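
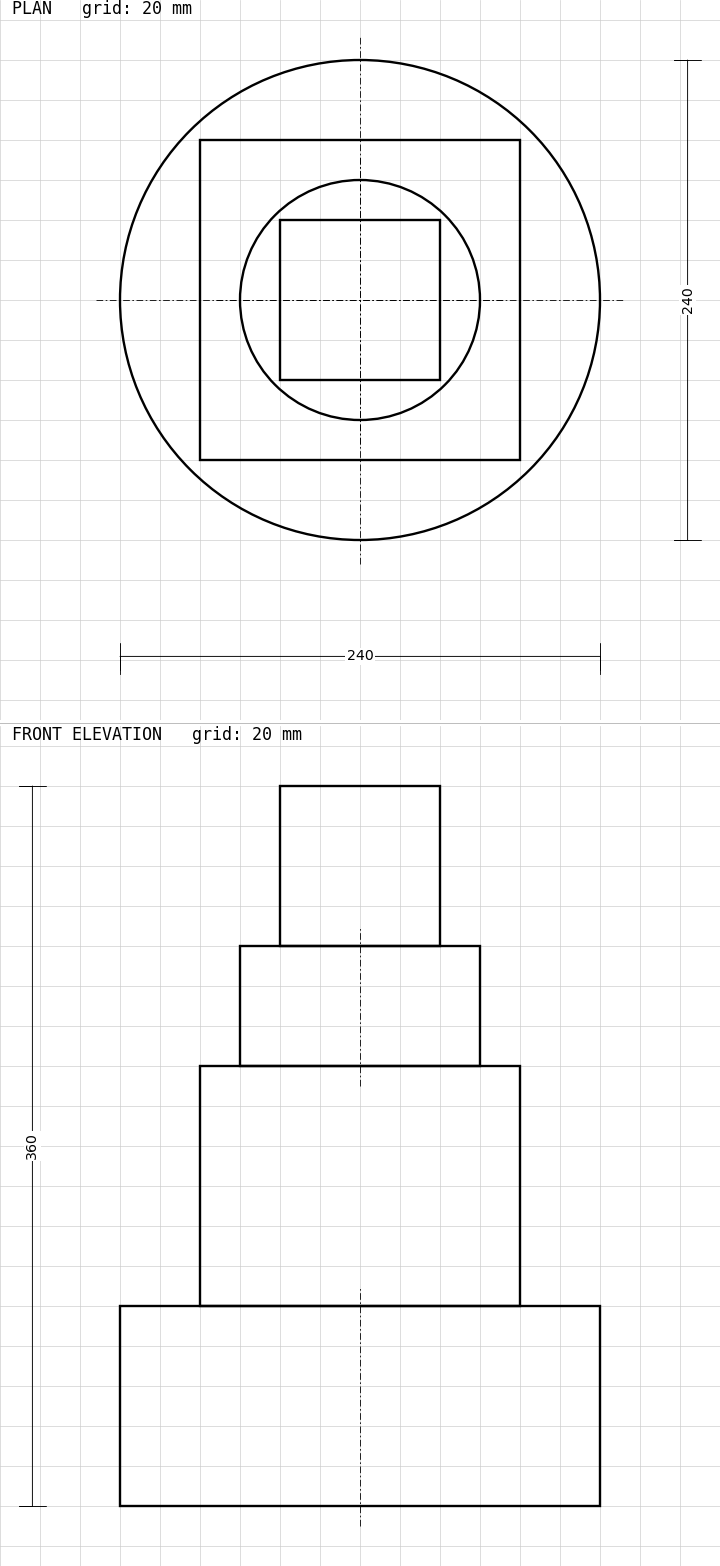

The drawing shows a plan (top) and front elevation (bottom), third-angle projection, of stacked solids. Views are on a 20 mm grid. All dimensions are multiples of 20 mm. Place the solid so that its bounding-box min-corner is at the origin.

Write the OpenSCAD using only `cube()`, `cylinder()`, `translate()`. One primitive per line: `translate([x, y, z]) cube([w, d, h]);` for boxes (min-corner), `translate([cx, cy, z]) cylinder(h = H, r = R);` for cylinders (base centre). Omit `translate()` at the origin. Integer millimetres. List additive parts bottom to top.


translate([120, 120, 0]) cylinder(h = 100, r = 120);
translate([40, 40, 100]) cube([160, 160, 120]);
translate([120, 120, 220]) cylinder(h = 60, r = 60);
translate([80, 80, 280]) cube([80, 80, 80]);


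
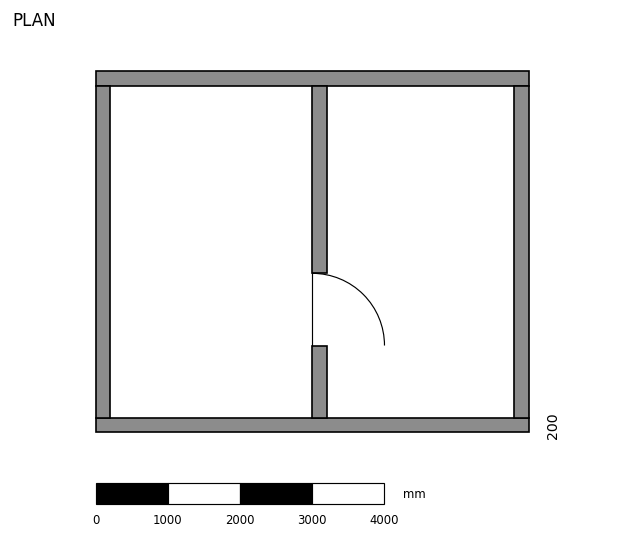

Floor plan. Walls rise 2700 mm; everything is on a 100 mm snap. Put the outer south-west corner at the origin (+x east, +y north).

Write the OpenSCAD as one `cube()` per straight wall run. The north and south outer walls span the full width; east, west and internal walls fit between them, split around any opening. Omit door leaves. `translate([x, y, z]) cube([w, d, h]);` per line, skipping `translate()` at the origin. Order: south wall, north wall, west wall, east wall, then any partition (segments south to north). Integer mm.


cube([6000, 200, 2700]);
translate([0, 4800, 0]) cube([6000, 200, 2700]);
translate([0, 200, 0]) cube([200, 4600, 2700]);
translate([5800, 200, 0]) cube([200, 4600, 2700]);
translate([3000, 200, 0]) cube([200, 1000, 2700]);
translate([3000, 2200, 0]) cube([200, 2600, 2700]);


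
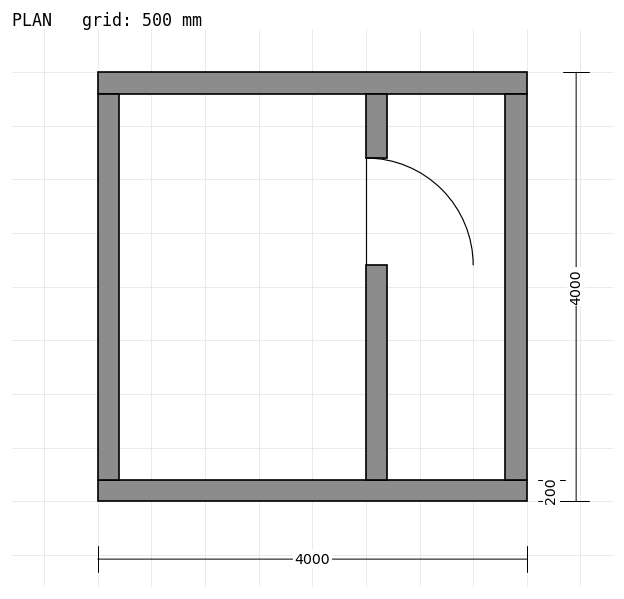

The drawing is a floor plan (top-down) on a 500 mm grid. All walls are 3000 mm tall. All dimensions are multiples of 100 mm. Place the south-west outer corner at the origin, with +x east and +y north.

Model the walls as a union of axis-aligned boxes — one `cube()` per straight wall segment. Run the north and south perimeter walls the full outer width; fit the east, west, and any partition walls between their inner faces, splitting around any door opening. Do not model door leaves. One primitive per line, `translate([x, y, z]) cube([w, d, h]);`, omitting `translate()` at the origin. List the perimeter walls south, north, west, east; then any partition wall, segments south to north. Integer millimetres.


cube([4000, 200, 3000]);
translate([0, 3800, 0]) cube([4000, 200, 3000]);
translate([0, 200, 0]) cube([200, 3600, 3000]);
translate([3800, 200, 0]) cube([200, 3600, 3000]);
translate([2500, 200, 0]) cube([200, 2000, 3000]);
translate([2500, 3200, 0]) cube([200, 600, 3000]);


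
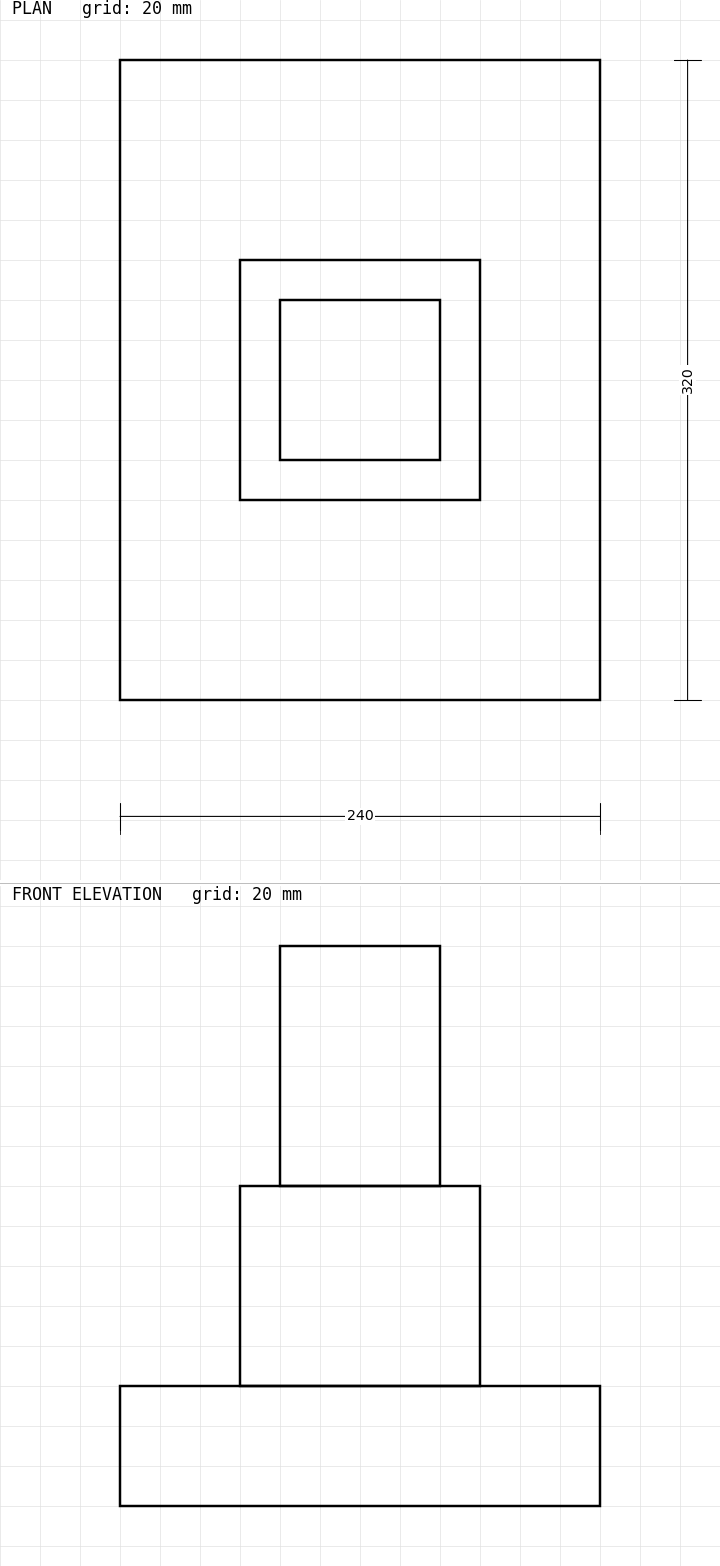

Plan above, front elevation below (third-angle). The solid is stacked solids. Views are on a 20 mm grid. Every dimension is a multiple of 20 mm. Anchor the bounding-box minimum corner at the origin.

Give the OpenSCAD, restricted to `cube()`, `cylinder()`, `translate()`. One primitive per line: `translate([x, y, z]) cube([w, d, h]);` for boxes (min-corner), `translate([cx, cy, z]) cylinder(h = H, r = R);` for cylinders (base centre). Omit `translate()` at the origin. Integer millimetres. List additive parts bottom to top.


cube([240, 320, 60]);
translate([60, 100, 60]) cube([120, 120, 100]);
translate([80, 120, 160]) cube([80, 80, 120]);


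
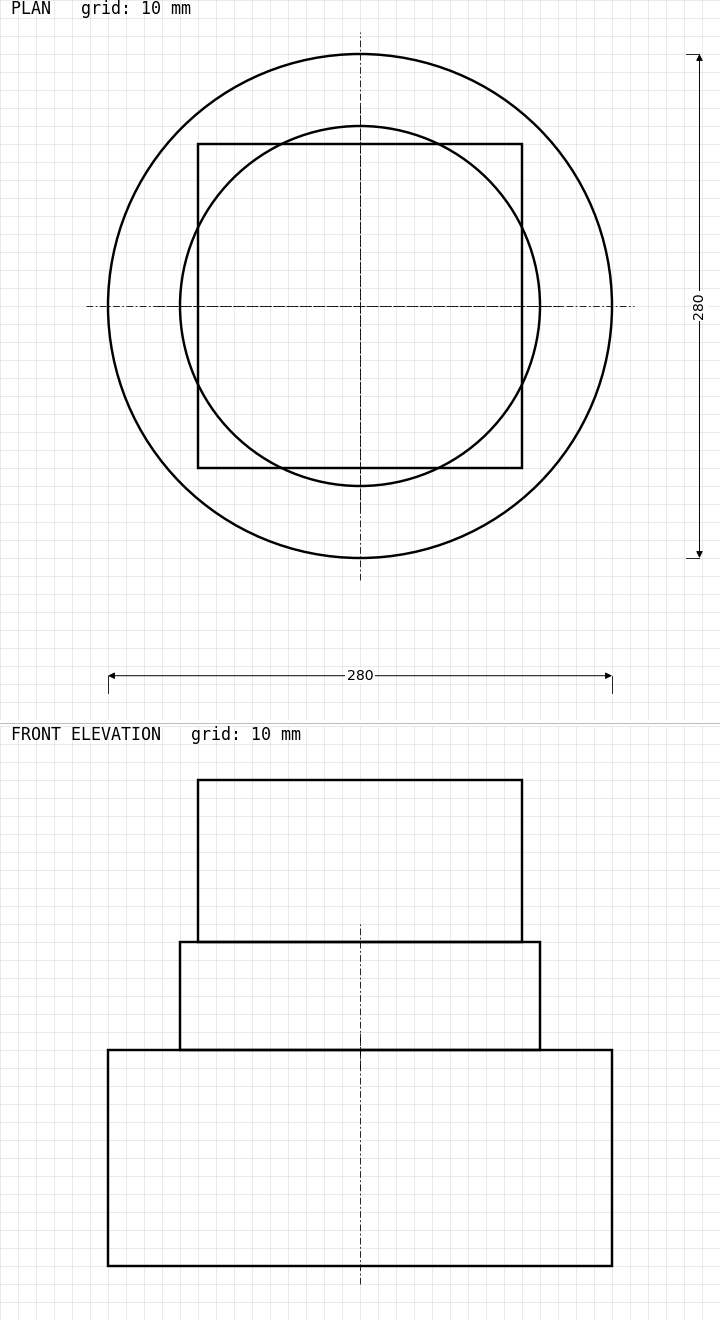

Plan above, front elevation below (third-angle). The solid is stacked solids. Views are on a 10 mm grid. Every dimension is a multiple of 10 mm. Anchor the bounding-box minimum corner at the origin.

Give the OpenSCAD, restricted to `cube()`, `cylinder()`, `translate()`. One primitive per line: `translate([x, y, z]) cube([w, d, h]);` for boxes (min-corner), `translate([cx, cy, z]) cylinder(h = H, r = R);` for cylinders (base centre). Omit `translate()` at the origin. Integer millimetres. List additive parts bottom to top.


translate([140, 140, 0]) cylinder(h = 120, r = 140);
translate([140, 140, 120]) cylinder(h = 60, r = 100);
translate([50, 50, 180]) cube([180, 180, 90]);


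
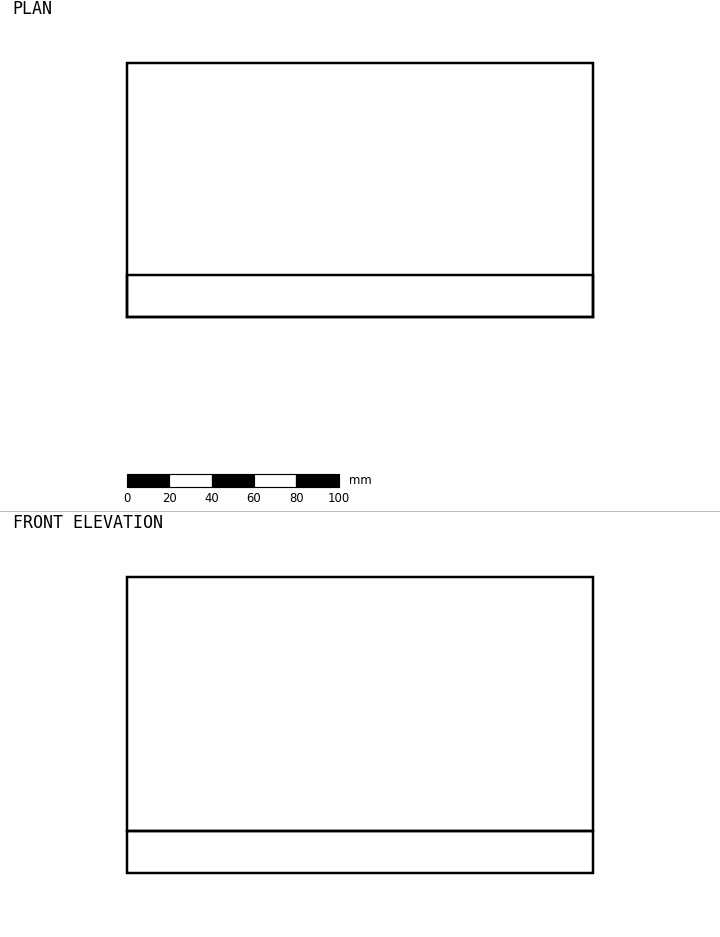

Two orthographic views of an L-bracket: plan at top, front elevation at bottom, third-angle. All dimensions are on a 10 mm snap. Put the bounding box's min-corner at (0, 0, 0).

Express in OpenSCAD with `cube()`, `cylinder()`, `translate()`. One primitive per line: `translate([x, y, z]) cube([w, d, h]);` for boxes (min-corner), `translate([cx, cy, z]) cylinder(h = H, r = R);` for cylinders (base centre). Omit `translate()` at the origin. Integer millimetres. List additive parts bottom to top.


cube([220, 120, 20]);
translate([0, 0, 20]) cube([220, 20, 120]);


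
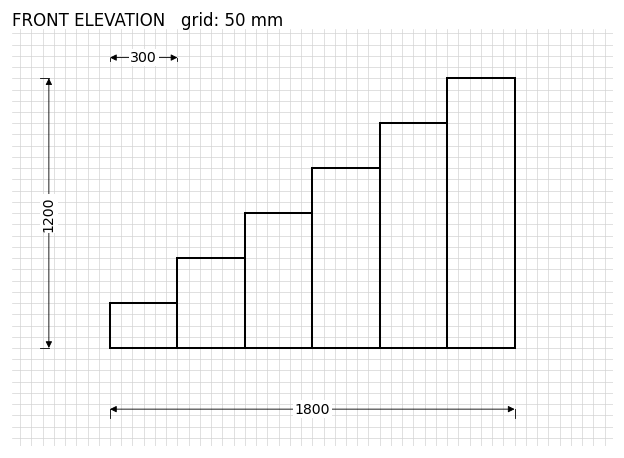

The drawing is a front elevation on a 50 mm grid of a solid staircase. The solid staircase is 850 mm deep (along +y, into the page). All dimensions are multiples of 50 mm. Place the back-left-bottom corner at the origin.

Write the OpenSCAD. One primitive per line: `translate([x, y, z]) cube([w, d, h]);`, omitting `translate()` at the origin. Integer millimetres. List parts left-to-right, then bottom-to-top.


cube([300, 850, 200]);
translate([300, 0, 0]) cube([300, 850, 400]);
translate([600, 0, 0]) cube([300, 850, 600]);
translate([900, 0, 0]) cube([300, 850, 800]);
translate([1200, 0, 0]) cube([300, 850, 1000]);
translate([1500, 0, 0]) cube([300, 850, 1200]);


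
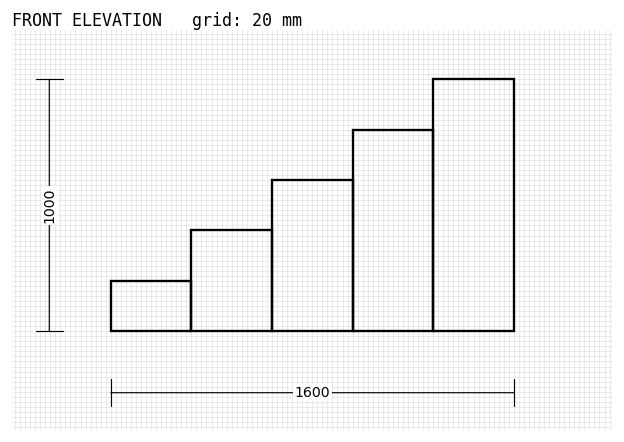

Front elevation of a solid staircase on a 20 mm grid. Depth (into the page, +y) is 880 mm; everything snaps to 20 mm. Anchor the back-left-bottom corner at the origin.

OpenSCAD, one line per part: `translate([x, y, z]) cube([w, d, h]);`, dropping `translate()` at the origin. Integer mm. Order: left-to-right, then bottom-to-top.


cube([320, 880, 200]);
translate([320, 0, 0]) cube([320, 880, 400]);
translate([640, 0, 0]) cube([320, 880, 600]);
translate([960, 0, 0]) cube([320, 880, 800]);
translate([1280, 0, 0]) cube([320, 880, 1000]);


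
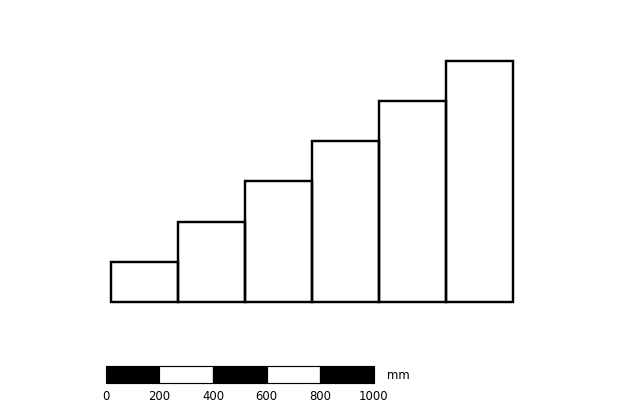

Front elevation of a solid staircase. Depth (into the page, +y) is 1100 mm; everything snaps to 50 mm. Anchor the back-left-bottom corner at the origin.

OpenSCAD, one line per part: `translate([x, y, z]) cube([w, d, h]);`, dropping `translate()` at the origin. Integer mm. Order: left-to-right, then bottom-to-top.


cube([250, 1100, 150]);
translate([250, 0, 0]) cube([250, 1100, 300]);
translate([500, 0, 0]) cube([250, 1100, 450]);
translate([750, 0, 0]) cube([250, 1100, 600]);
translate([1000, 0, 0]) cube([250, 1100, 750]);
translate([1250, 0, 0]) cube([250, 1100, 900]);


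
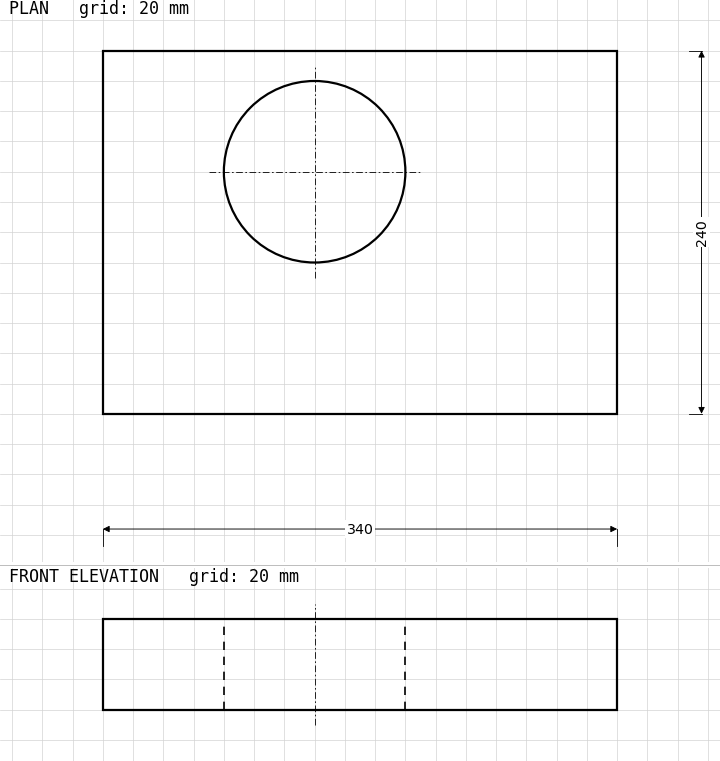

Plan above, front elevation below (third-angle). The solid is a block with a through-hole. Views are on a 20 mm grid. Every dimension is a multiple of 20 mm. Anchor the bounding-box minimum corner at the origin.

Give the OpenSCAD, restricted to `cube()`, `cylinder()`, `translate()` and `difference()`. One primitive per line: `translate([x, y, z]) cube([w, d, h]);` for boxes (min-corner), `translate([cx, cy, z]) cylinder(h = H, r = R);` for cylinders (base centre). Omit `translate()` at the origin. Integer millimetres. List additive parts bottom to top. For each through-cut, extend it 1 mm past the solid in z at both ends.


difference() {
  cube([340, 240, 60]);
  translate([140, 160, -1]) cylinder(h = 62, r = 60);
}


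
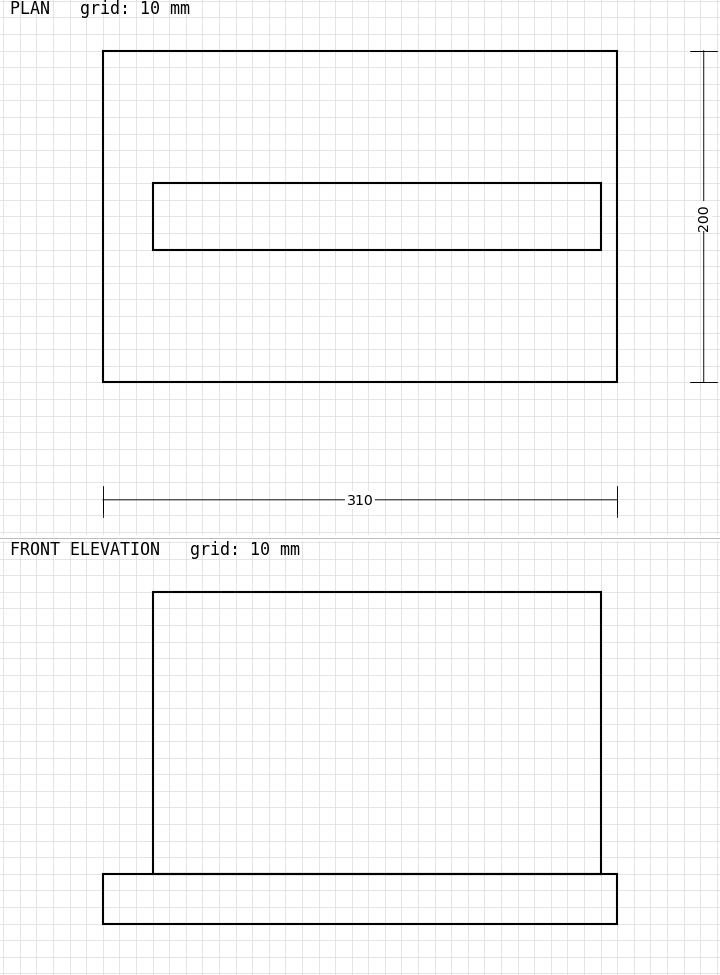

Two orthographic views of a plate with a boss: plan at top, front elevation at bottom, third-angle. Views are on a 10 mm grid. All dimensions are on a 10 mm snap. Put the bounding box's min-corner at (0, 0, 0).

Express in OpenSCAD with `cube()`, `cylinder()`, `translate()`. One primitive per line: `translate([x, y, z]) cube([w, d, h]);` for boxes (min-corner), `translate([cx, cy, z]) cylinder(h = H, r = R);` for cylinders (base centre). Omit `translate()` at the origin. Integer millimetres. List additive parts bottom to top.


cube([310, 200, 30]);
translate([30, 80, 30]) cube([270, 40, 170]);


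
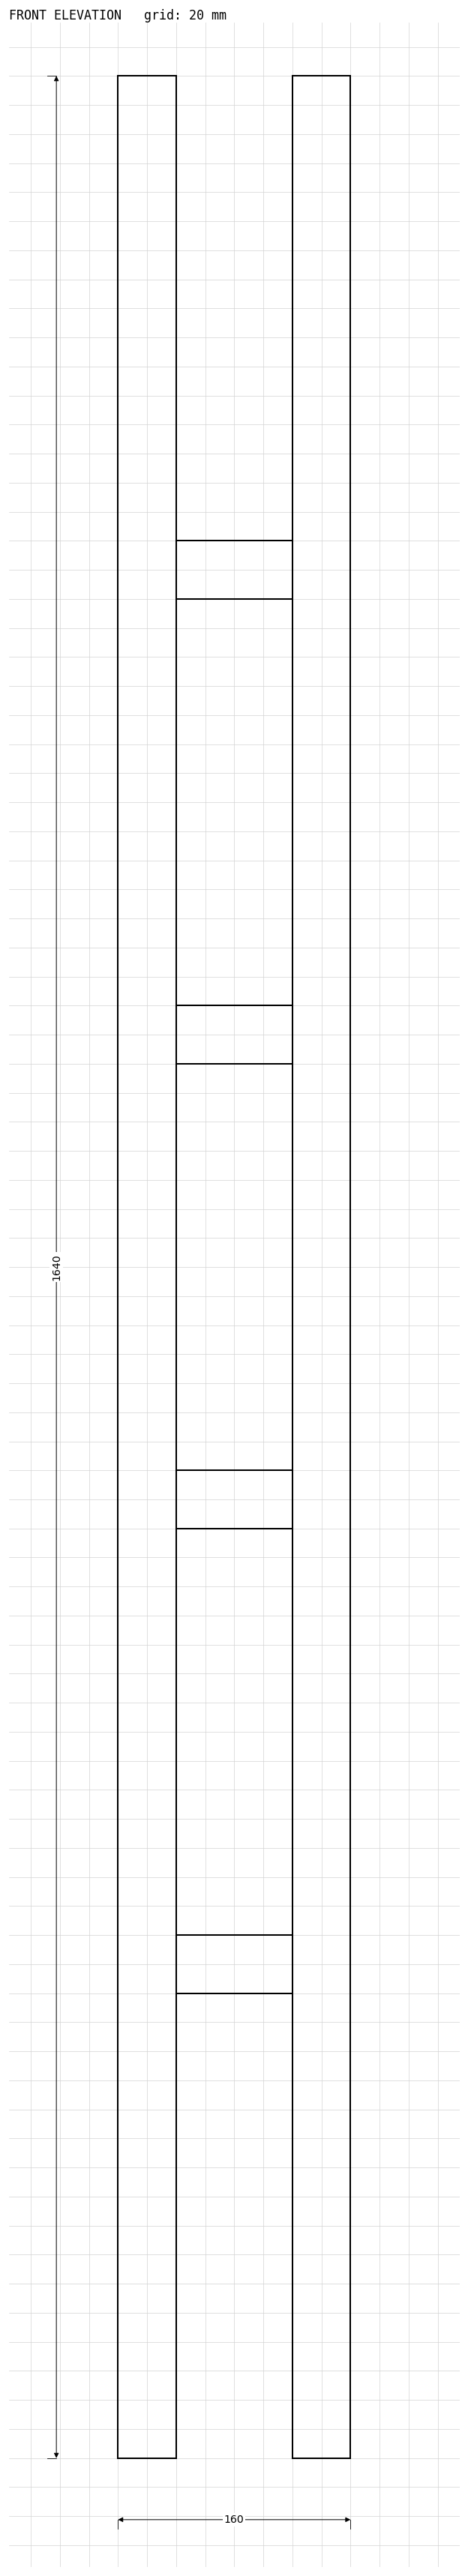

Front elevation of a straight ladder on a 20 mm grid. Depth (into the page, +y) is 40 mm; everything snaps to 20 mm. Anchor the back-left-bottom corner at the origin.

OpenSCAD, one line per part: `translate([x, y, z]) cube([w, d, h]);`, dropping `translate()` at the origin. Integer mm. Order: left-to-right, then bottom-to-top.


cube([40, 40, 1640]);
translate([40, 0, 320]) cube([80, 40, 40]);
translate([40, 0, 640]) cube([80, 40, 40]);
translate([40, 0, 960]) cube([80, 40, 40]);
translate([40, 0, 1280]) cube([80, 40, 40]);
translate([120, 0, 0]) cube([40, 40, 1640]);


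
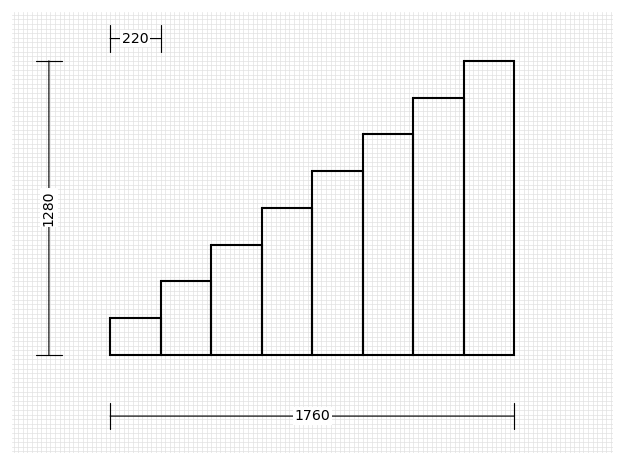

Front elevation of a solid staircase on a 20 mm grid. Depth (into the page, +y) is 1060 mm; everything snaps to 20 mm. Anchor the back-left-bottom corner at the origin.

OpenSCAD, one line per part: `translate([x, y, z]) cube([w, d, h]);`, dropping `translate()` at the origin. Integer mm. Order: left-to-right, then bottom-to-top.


cube([220, 1060, 160]);
translate([220, 0, 0]) cube([220, 1060, 320]);
translate([440, 0, 0]) cube([220, 1060, 480]);
translate([660, 0, 0]) cube([220, 1060, 640]);
translate([880, 0, 0]) cube([220, 1060, 800]);
translate([1100, 0, 0]) cube([220, 1060, 960]);
translate([1320, 0, 0]) cube([220, 1060, 1120]);
translate([1540, 0, 0]) cube([220, 1060, 1280]);


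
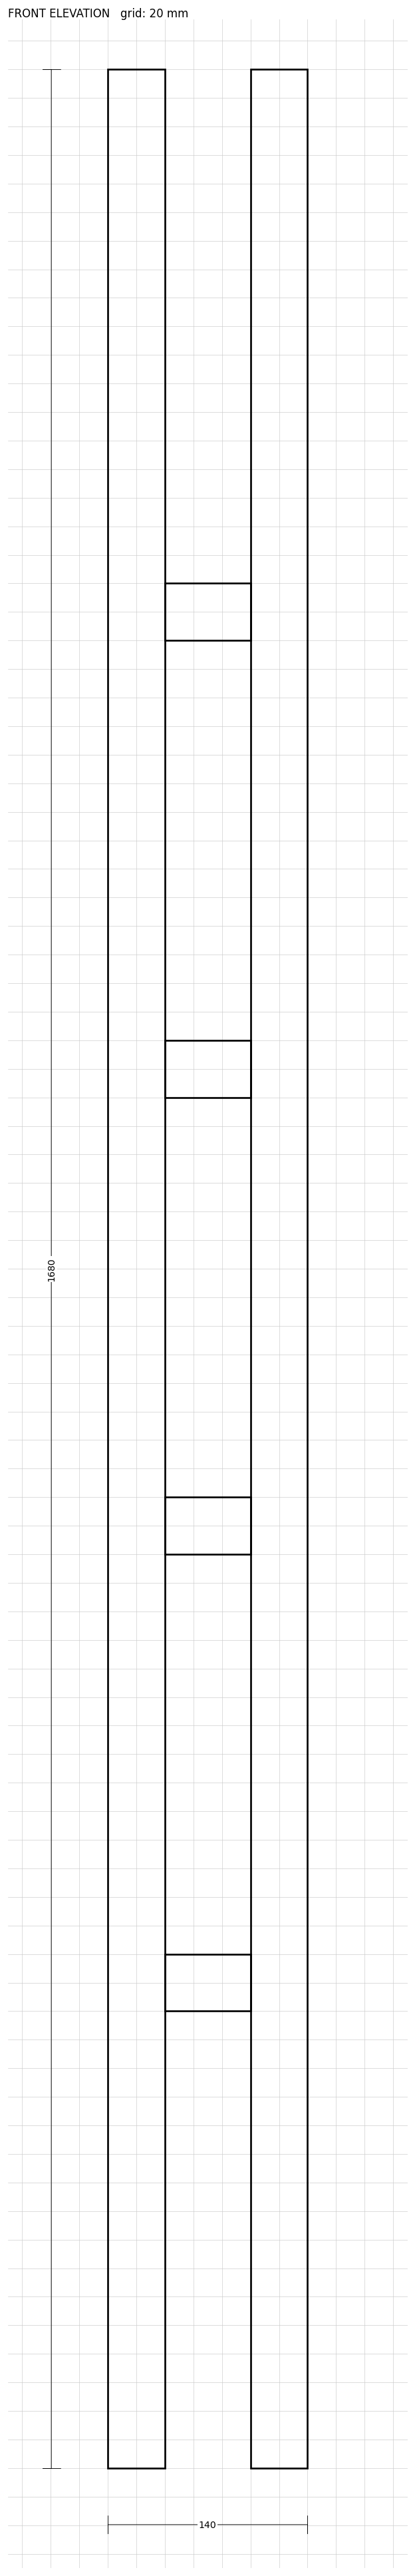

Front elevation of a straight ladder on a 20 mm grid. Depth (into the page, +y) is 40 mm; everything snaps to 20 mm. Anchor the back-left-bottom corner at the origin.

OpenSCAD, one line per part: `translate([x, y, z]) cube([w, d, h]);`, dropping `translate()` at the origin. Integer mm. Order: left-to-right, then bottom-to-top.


cube([40, 40, 1680]);
translate([40, 0, 320]) cube([60, 40, 40]);
translate([40, 0, 640]) cube([60, 40, 40]);
translate([40, 0, 960]) cube([60, 40, 40]);
translate([40, 0, 1280]) cube([60, 40, 40]);
translate([100, 0, 0]) cube([40, 40, 1680]);


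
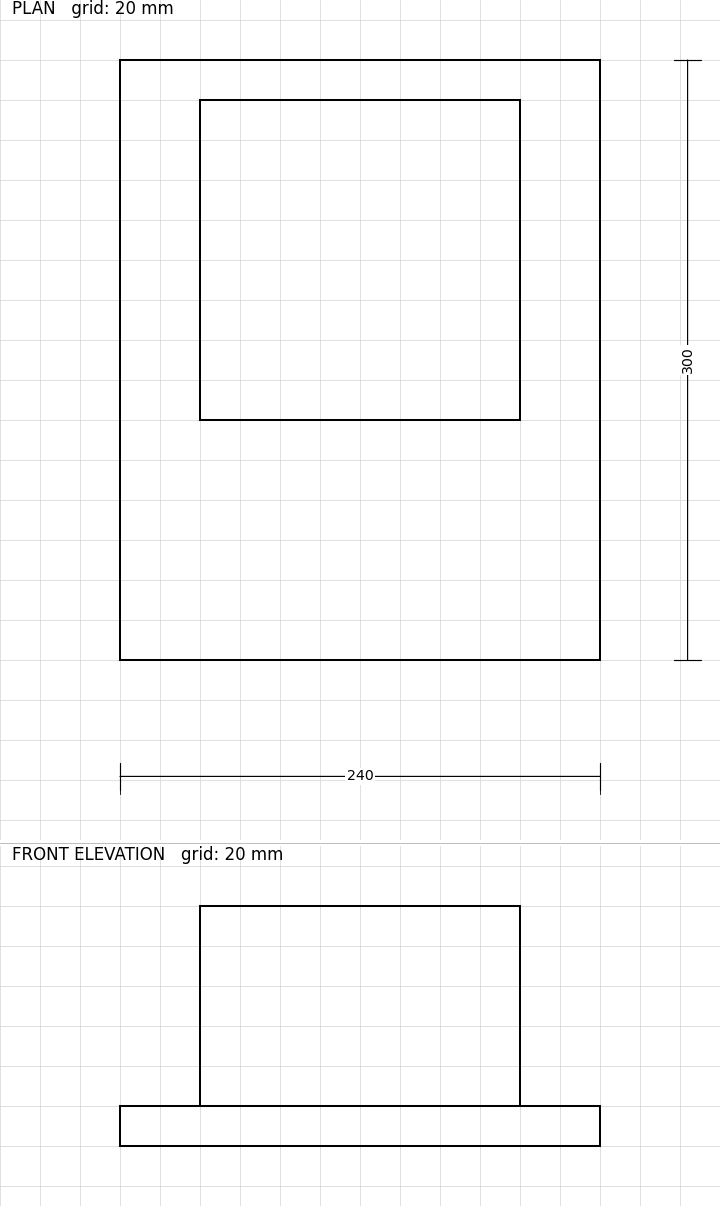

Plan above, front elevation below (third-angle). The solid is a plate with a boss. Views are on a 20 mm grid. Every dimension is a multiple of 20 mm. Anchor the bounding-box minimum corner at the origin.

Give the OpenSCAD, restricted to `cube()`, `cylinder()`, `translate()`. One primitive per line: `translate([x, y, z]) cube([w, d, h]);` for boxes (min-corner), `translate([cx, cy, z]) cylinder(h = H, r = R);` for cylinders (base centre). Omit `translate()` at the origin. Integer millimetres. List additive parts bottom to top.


cube([240, 300, 20]);
translate([40, 120, 20]) cube([160, 160, 100]);


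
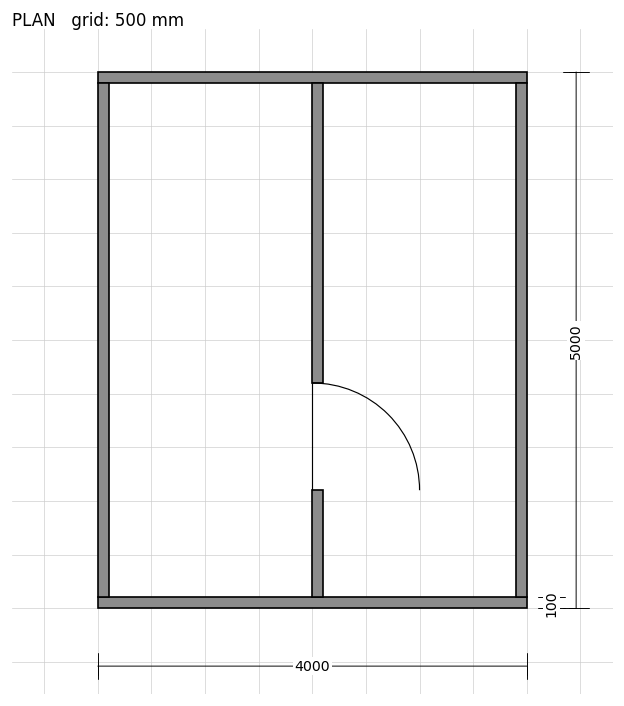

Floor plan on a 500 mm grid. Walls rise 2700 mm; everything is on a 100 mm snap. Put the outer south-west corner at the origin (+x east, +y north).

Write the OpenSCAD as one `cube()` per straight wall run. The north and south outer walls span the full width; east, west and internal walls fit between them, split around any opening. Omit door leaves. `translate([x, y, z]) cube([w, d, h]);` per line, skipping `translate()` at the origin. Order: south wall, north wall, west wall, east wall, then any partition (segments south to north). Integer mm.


cube([4000, 100, 2700]);
translate([0, 4900, 0]) cube([4000, 100, 2700]);
translate([0, 100, 0]) cube([100, 4800, 2700]);
translate([3900, 100, 0]) cube([100, 4800, 2700]);
translate([2000, 100, 0]) cube([100, 1000, 2700]);
translate([2000, 2100, 0]) cube([100, 2800, 2700]);


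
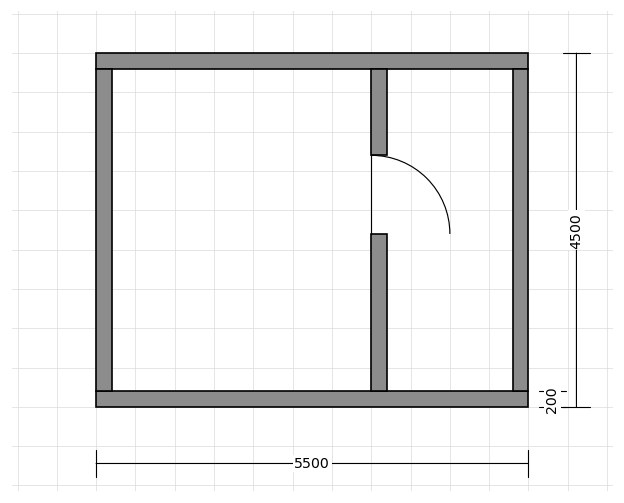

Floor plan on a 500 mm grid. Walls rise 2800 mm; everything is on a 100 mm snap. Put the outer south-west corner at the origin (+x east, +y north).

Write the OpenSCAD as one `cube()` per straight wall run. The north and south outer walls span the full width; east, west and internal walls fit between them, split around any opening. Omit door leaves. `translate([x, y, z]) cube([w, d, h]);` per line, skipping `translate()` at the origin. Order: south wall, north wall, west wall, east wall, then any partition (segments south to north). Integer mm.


cube([5500, 200, 2800]);
translate([0, 4300, 0]) cube([5500, 200, 2800]);
translate([0, 200, 0]) cube([200, 4100, 2800]);
translate([5300, 200, 0]) cube([200, 4100, 2800]);
translate([3500, 200, 0]) cube([200, 2000, 2800]);
translate([3500, 3200, 0]) cube([200, 1100, 2800]);


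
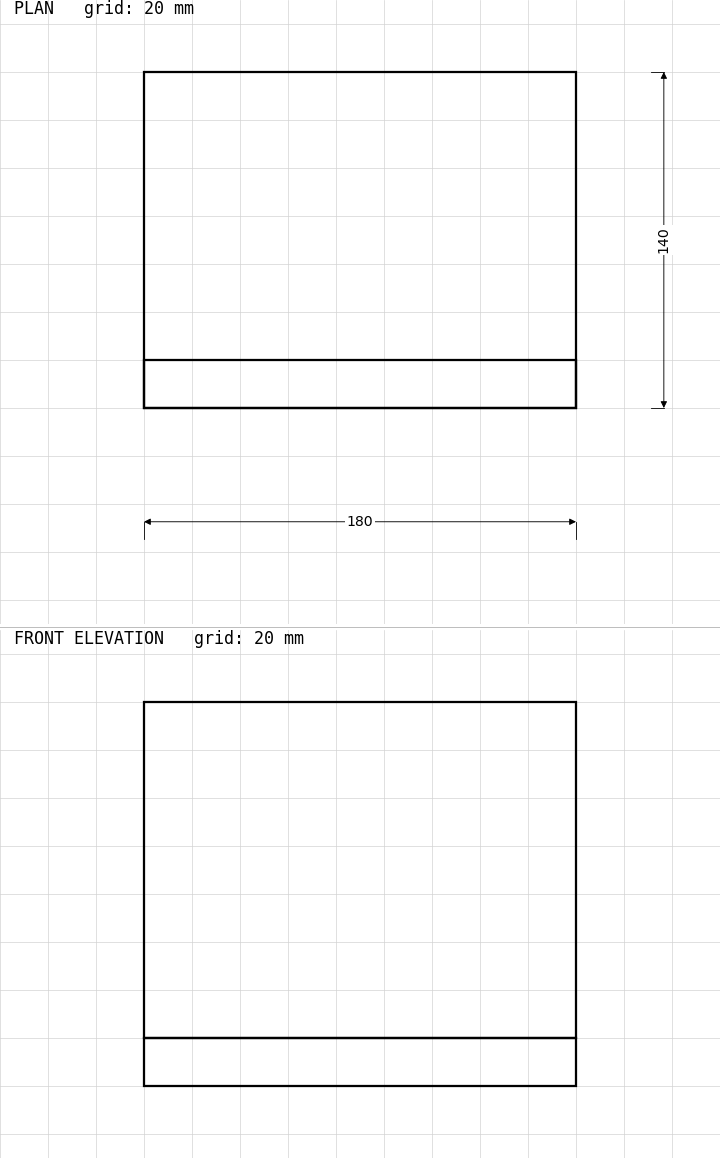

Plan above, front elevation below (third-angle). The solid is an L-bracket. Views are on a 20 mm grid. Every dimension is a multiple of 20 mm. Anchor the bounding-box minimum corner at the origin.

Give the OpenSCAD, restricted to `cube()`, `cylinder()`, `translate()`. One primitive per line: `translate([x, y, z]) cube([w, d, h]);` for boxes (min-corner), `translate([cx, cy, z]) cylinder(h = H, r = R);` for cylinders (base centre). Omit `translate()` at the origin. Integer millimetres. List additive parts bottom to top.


cube([180, 140, 20]);
translate([0, 0, 20]) cube([180, 20, 140]);


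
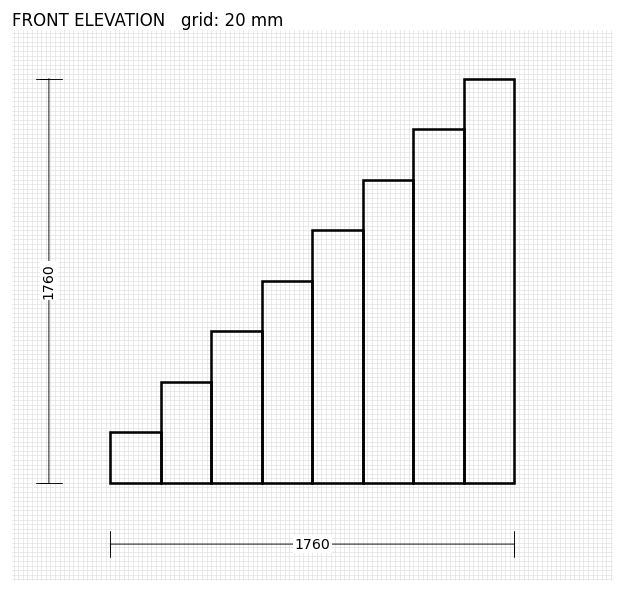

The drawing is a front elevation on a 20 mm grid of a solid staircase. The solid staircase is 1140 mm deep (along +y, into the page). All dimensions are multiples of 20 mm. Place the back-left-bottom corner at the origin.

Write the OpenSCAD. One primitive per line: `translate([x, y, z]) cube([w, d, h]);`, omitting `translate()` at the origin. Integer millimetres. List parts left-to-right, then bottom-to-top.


cube([220, 1140, 220]);
translate([220, 0, 0]) cube([220, 1140, 440]);
translate([440, 0, 0]) cube([220, 1140, 660]);
translate([660, 0, 0]) cube([220, 1140, 880]);
translate([880, 0, 0]) cube([220, 1140, 1100]);
translate([1100, 0, 0]) cube([220, 1140, 1320]);
translate([1320, 0, 0]) cube([220, 1140, 1540]);
translate([1540, 0, 0]) cube([220, 1140, 1760]);


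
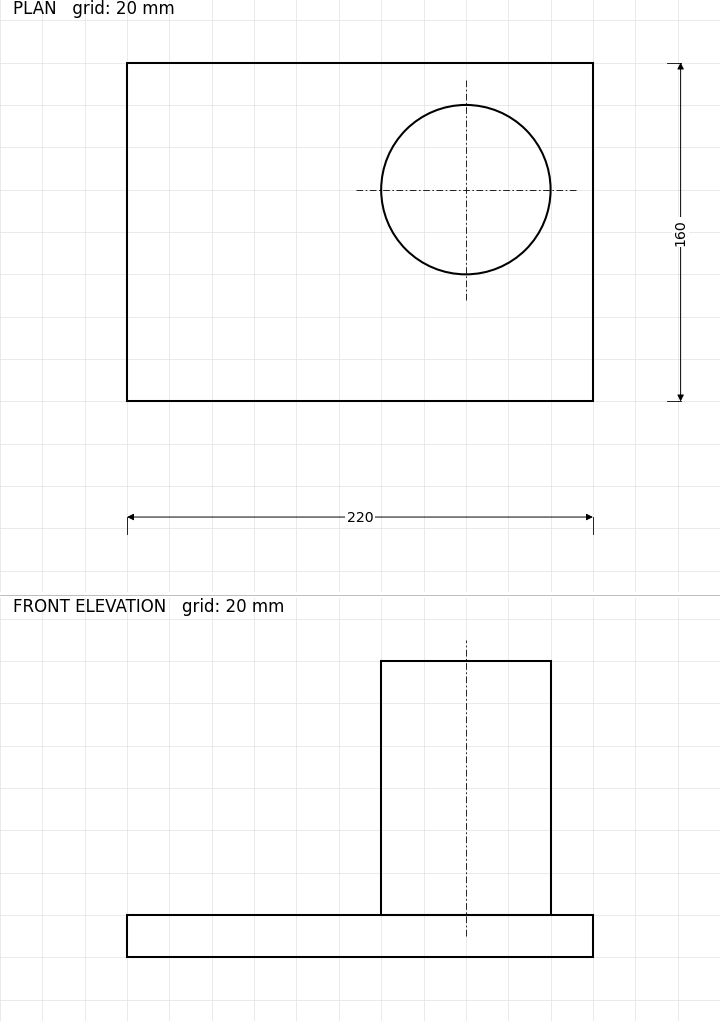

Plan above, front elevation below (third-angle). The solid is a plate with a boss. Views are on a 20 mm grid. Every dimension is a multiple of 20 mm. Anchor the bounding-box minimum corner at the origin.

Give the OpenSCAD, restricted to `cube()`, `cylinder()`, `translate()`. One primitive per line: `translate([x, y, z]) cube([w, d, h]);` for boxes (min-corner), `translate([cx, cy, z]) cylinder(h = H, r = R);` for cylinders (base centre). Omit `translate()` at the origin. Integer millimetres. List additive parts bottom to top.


cube([220, 160, 20]);
translate([160, 100, 20]) cylinder(h = 120, r = 40);


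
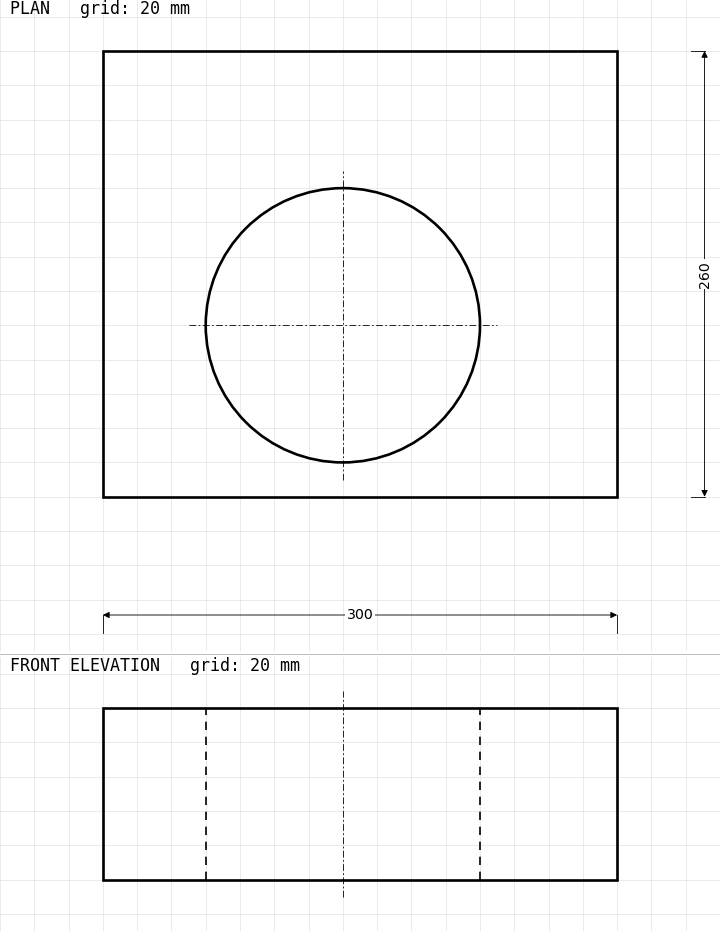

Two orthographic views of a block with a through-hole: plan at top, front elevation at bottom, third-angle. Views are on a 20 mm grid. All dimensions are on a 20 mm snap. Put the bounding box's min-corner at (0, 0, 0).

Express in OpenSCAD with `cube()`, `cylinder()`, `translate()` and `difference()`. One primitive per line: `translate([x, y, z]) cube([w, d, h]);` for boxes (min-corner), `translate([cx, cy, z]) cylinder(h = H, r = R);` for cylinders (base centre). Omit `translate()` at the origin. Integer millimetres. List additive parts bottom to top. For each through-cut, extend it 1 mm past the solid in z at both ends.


difference() {
  cube([300, 260, 100]);
  translate([140, 100, -1]) cylinder(h = 102, r = 80);
}


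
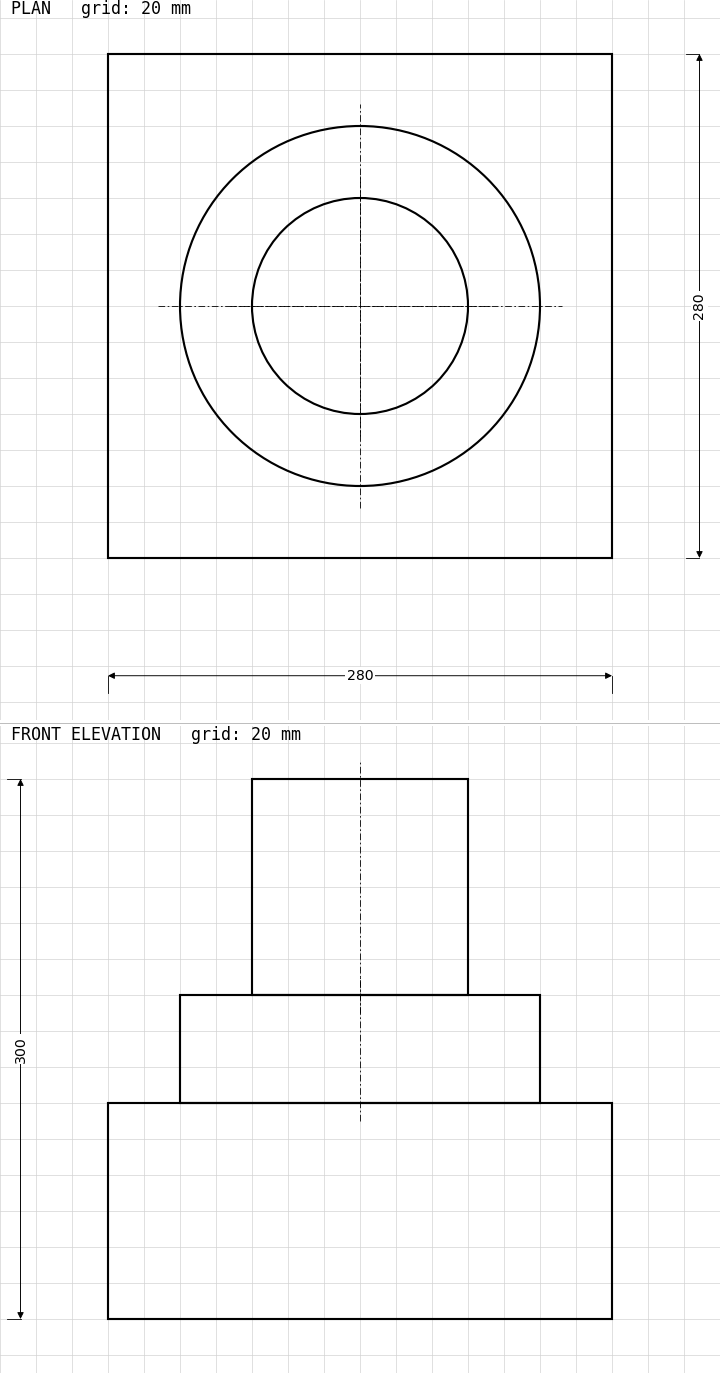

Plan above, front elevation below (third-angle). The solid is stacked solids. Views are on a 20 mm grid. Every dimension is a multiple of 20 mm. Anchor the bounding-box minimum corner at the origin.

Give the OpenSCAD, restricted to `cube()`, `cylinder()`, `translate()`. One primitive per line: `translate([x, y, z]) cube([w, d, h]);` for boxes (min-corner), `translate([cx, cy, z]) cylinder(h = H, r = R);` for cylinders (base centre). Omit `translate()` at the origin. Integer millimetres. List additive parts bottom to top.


cube([280, 280, 120]);
translate([140, 140, 120]) cylinder(h = 60, r = 100);
translate([140, 140, 180]) cylinder(h = 120, r = 60);


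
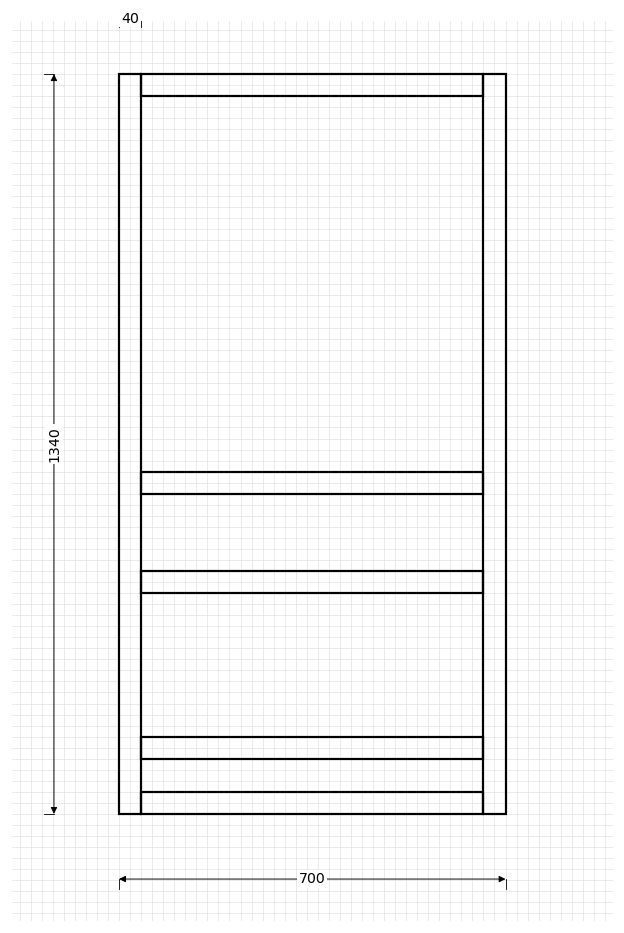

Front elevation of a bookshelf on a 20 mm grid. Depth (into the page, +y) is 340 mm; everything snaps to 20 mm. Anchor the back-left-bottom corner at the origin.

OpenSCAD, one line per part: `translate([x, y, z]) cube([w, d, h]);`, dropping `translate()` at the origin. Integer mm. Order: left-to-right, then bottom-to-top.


cube([40, 340, 1340]);
translate([40, 0, 0]) cube([620, 340, 40]);
translate([40, 0, 100]) cube([620, 340, 40]);
translate([40, 0, 400]) cube([620, 340, 40]);
translate([40, 0, 580]) cube([620, 340, 40]);
translate([40, 0, 1300]) cube([620, 340, 40]);
translate([660, 0, 0]) cube([40, 340, 1340]);


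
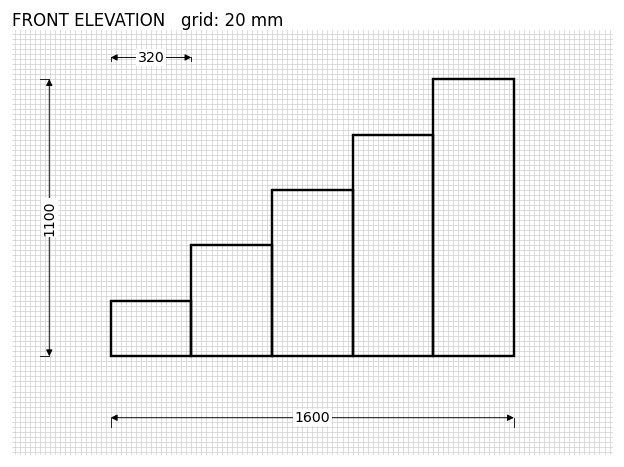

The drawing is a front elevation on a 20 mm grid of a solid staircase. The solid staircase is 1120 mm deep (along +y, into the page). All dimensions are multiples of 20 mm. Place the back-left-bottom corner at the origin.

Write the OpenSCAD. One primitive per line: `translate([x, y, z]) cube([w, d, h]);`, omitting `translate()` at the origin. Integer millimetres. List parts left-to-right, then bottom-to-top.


cube([320, 1120, 220]);
translate([320, 0, 0]) cube([320, 1120, 440]);
translate([640, 0, 0]) cube([320, 1120, 660]);
translate([960, 0, 0]) cube([320, 1120, 880]);
translate([1280, 0, 0]) cube([320, 1120, 1100]);


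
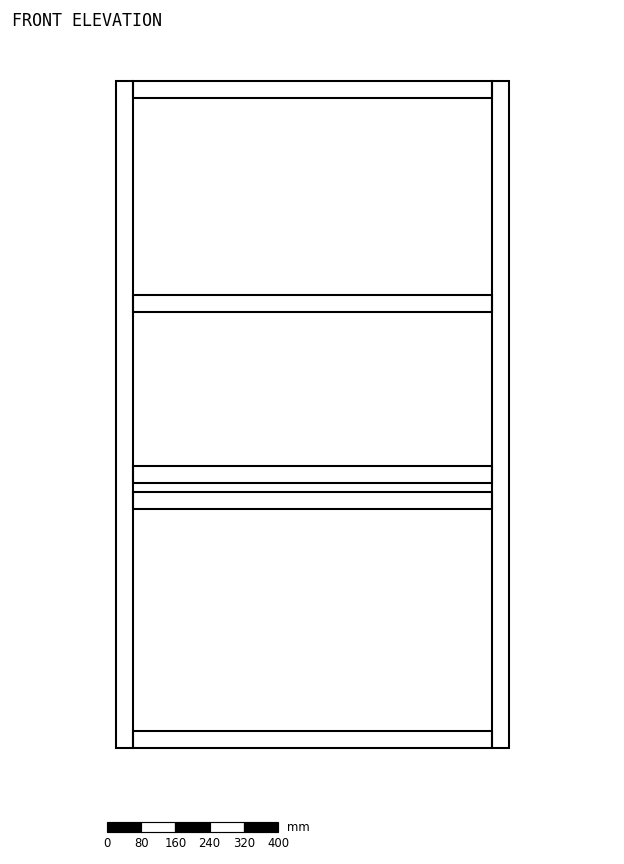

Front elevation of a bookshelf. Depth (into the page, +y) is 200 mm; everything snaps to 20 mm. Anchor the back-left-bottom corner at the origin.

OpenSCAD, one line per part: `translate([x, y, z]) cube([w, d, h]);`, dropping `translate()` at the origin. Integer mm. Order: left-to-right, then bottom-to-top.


cube([40, 200, 1560]);
translate([40, 0, 0]) cube([840, 200, 40]);
translate([40, 0, 560]) cube([840, 200, 40]);
translate([40, 0, 620]) cube([840, 200, 40]);
translate([40, 0, 1020]) cube([840, 200, 40]);
translate([40, 0, 1520]) cube([840, 200, 40]);
translate([880, 0, 0]) cube([40, 200, 1560]);


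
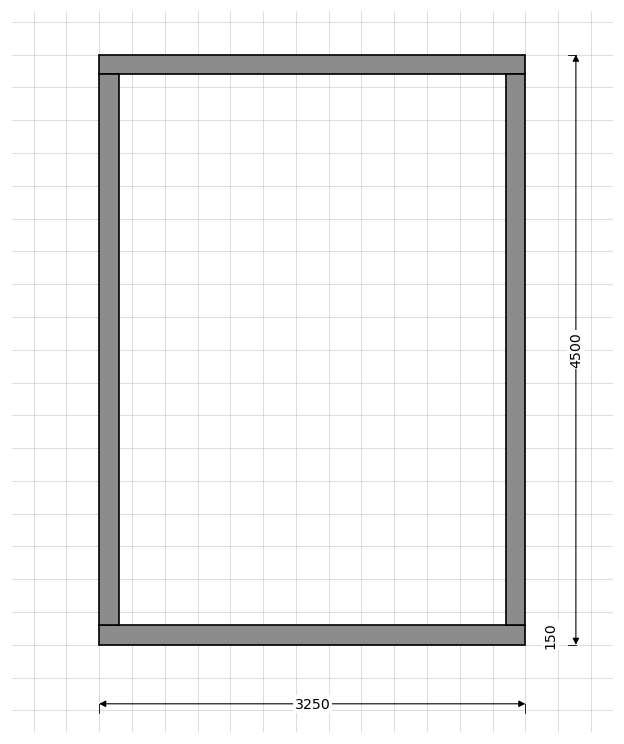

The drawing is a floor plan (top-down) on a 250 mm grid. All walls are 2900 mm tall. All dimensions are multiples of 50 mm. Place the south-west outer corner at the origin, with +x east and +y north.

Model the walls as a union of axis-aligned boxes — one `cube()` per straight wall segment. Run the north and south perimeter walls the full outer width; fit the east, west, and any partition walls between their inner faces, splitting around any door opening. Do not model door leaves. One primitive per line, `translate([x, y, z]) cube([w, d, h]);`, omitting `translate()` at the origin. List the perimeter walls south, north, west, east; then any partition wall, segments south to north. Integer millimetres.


cube([3250, 150, 2900]);
translate([0, 4350, 0]) cube([3250, 150, 2900]);
translate([0, 150, 0]) cube([150, 4200, 2900]);
translate([3100, 150, 0]) cube([150, 4200, 2900]);


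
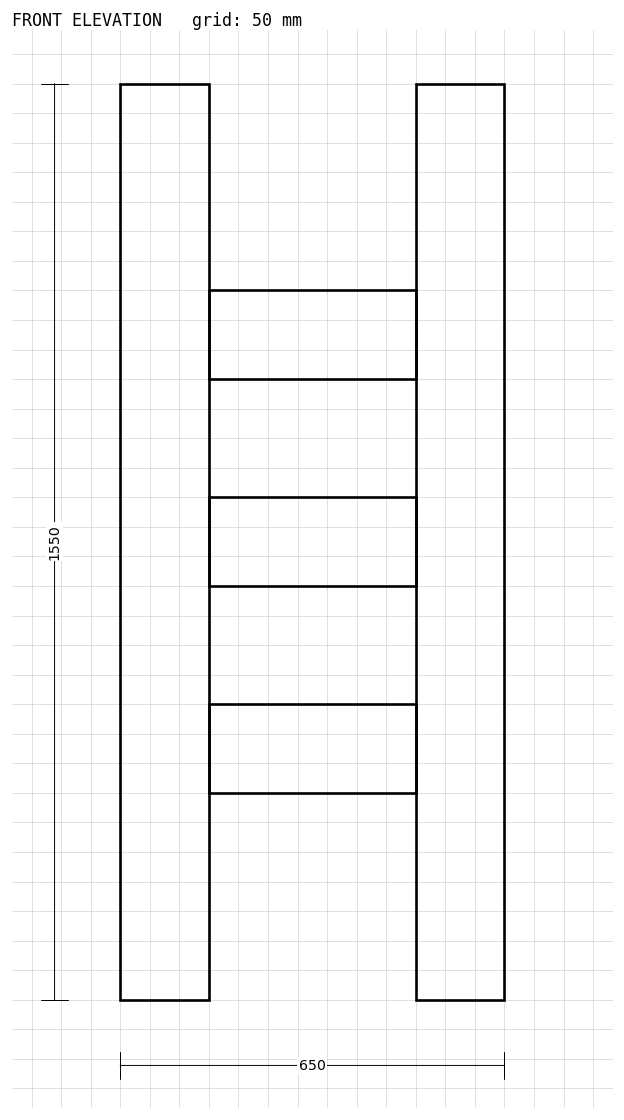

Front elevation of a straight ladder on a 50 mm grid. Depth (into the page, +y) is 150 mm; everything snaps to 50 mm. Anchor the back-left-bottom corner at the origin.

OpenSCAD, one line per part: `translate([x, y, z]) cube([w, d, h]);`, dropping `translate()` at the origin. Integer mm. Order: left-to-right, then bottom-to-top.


cube([150, 150, 1550]);
translate([150, 0, 350]) cube([350, 150, 150]);
translate([150, 0, 700]) cube([350, 150, 150]);
translate([150, 0, 1050]) cube([350, 150, 150]);
translate([500, 0, 0]) cube([150, 150, 1550]);


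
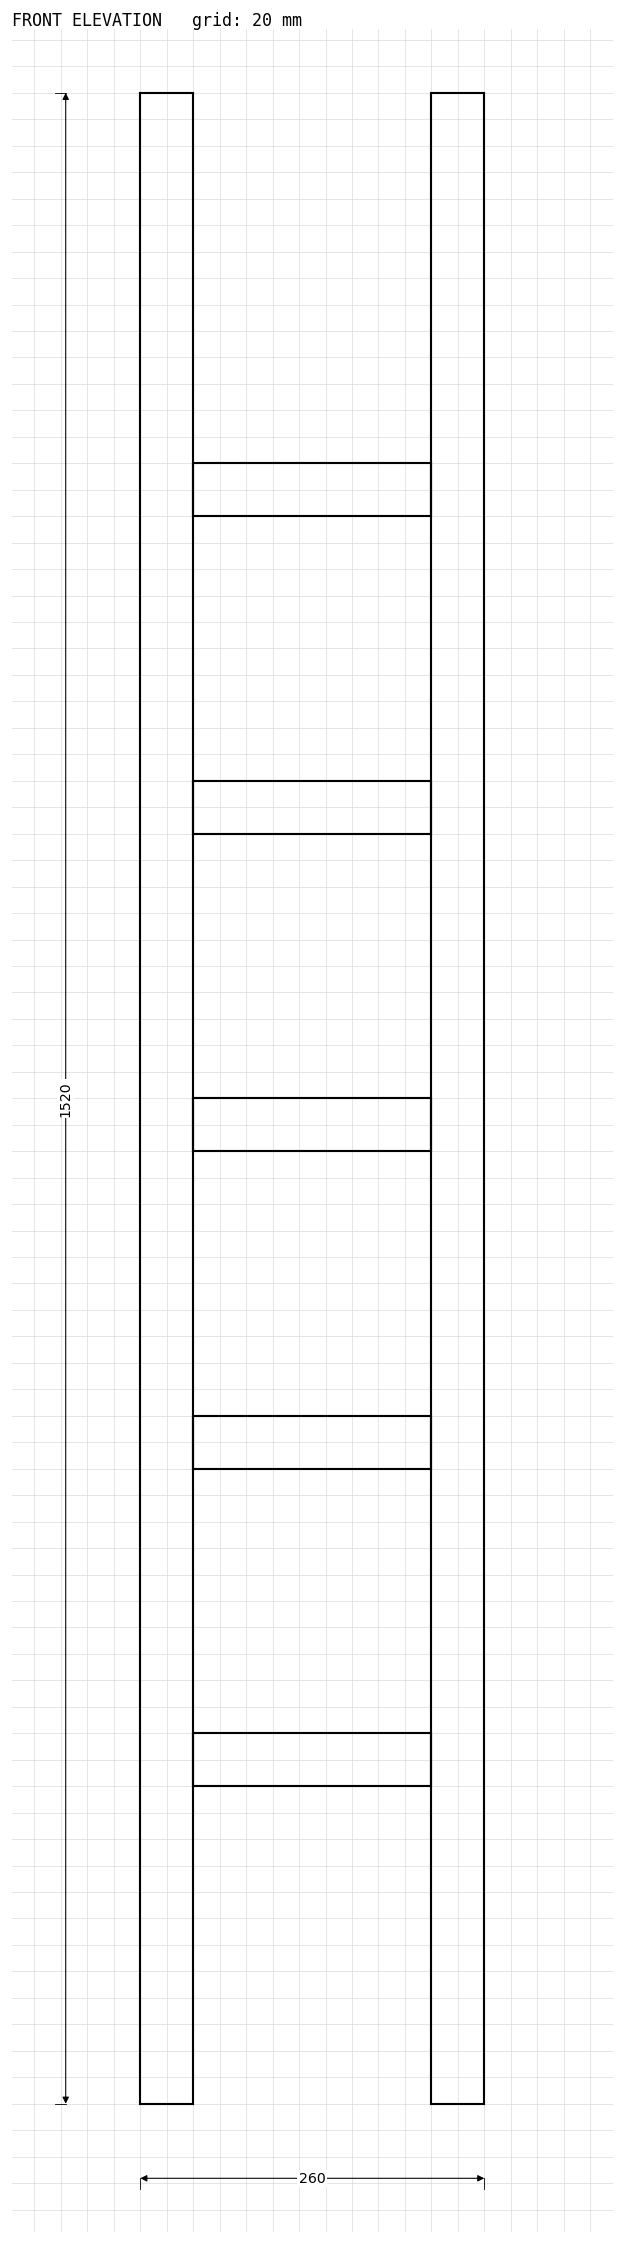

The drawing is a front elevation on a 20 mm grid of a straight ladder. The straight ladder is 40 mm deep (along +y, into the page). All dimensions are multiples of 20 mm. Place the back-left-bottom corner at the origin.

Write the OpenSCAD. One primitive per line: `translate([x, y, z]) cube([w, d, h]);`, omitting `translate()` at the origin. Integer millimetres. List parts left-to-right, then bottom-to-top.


cube([40, 40, 1520]);
translate([40, 0, 240]) cube([180, 40, 40]);
translate([40, 0, 480]) cube([180, 40, 40]);
translate([40, 0, 720]) cube([180, 40, 40]);
translate([40, 0, 960]) cube([180, 40, 40]);
translate([40, 0, 1200]) cube([180, 40, 40]);
translate([220, 0, 0]) cube([40, 40, 1520]);


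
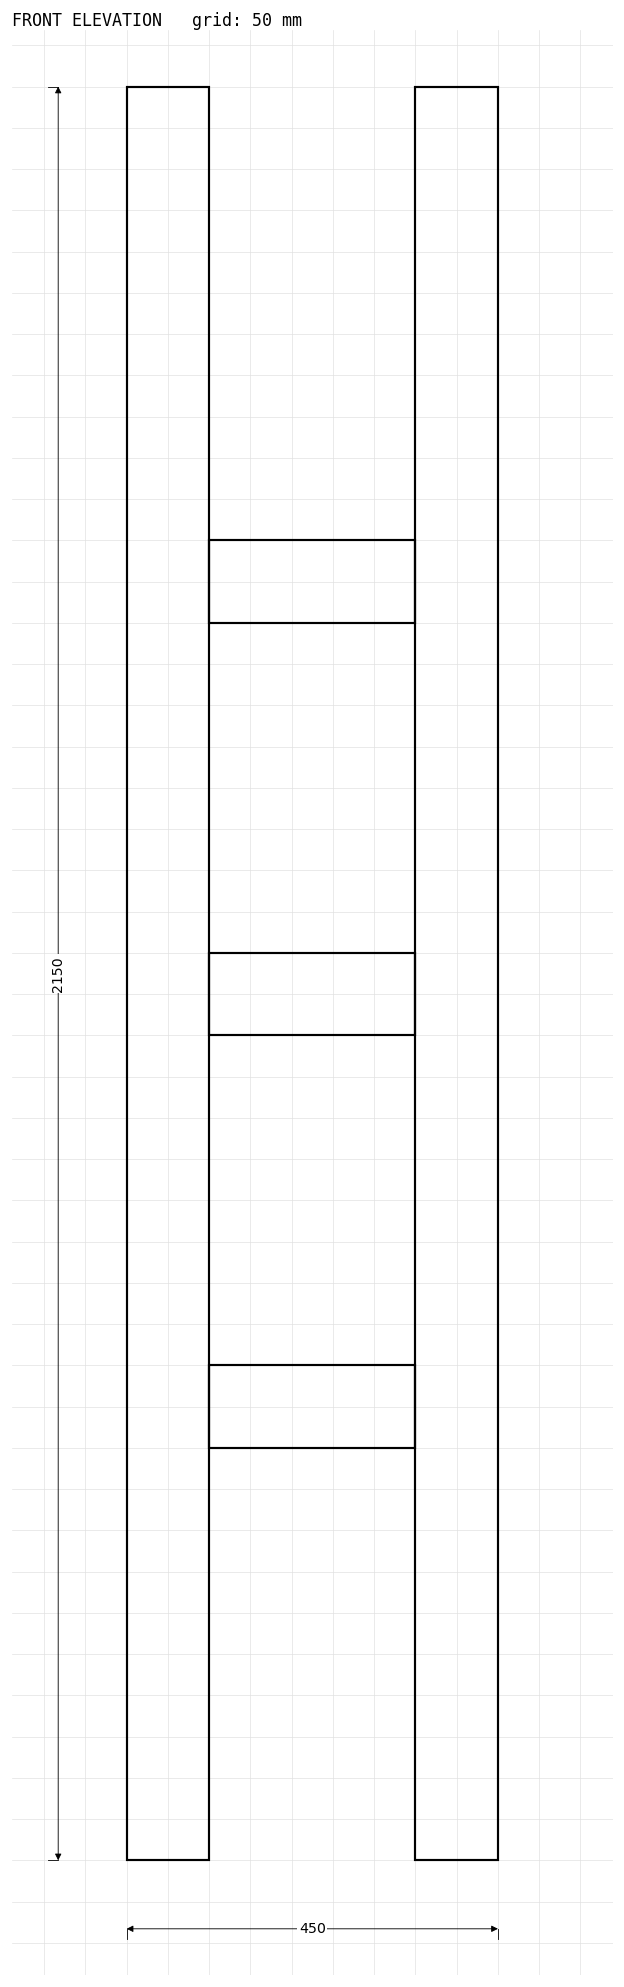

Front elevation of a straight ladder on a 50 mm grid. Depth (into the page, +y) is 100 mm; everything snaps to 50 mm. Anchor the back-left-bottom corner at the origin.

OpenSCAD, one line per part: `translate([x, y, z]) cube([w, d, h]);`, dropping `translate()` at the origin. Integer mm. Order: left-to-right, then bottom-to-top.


cube([100, 100, 2150]);
translate([100, 0, 500]) cube([250, 100, 100]);
translate([100, 0, 1000]) cube([250, 100, 100]);
translate([100, 0, 1500]) cube([250, 100, 100]);
translate([350, 0, 0]) cube([100, 100, 2150]);


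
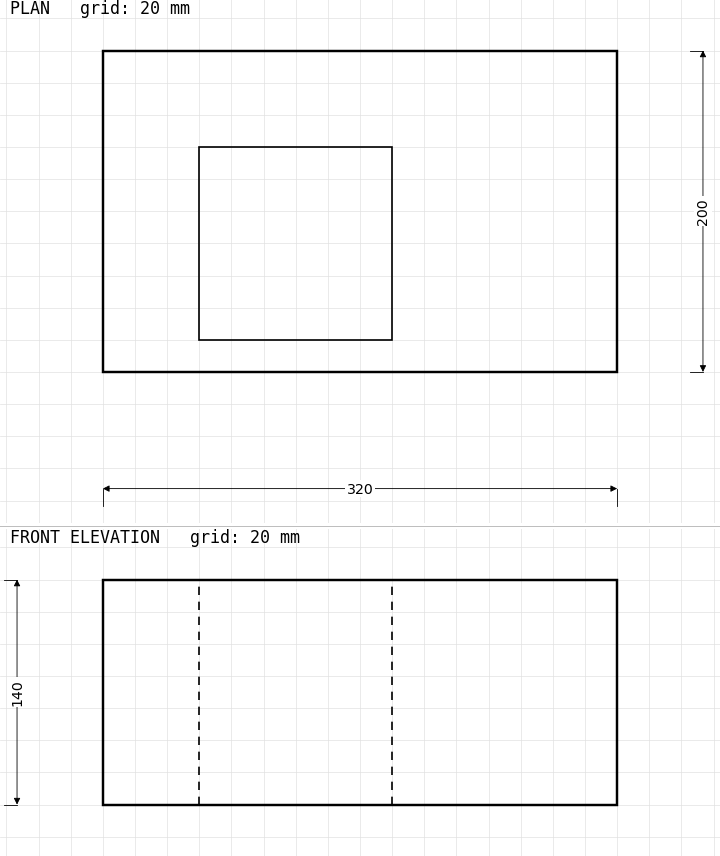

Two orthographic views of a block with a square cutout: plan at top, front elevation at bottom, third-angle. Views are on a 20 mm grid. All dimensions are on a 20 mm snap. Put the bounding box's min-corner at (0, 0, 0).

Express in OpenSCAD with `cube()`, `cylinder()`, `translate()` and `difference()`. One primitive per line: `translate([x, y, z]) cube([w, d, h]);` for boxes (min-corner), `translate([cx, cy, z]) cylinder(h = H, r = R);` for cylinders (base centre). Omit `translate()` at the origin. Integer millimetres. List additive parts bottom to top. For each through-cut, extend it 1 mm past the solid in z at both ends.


difference() {
  cube([320, 200, 140]);
  translate([60, 20, -1]) cube([120, 120, 142]);
}


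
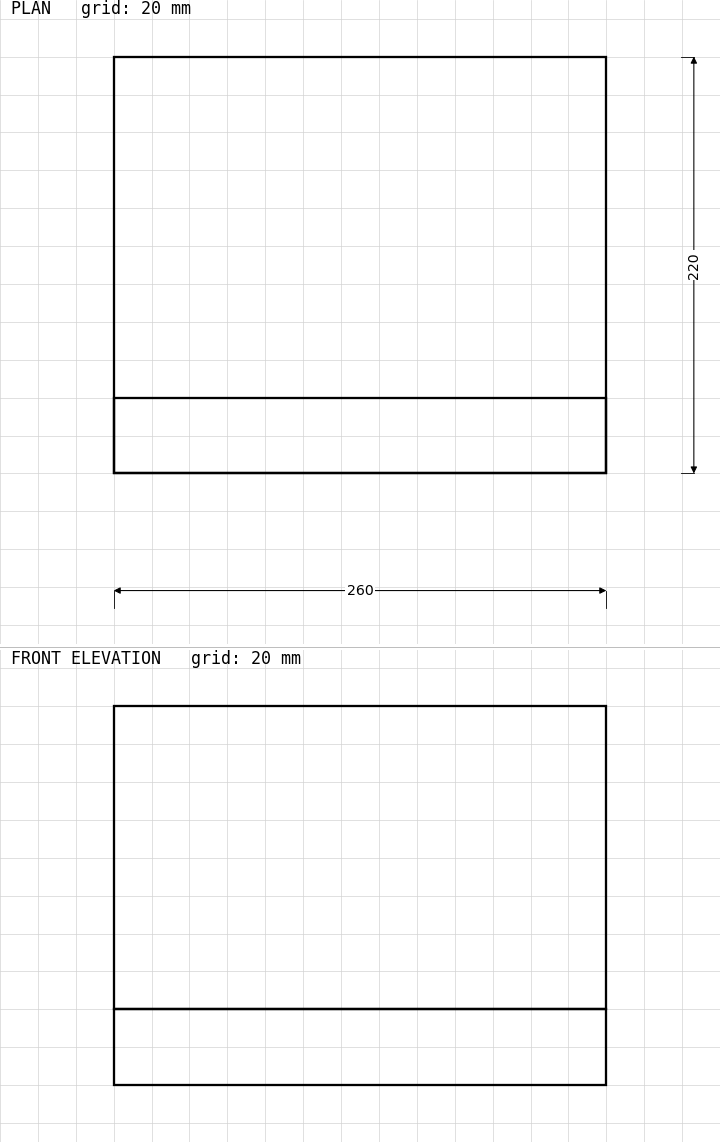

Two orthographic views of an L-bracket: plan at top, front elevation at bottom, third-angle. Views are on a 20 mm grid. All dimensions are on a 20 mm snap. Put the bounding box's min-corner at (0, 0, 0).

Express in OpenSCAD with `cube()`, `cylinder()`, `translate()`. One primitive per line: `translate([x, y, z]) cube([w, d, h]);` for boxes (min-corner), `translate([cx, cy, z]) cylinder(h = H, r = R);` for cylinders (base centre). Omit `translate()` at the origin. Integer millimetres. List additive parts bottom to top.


cube([260, 220, 40]);
translate([0, 0, 40]) cube([260, 40, 160]);


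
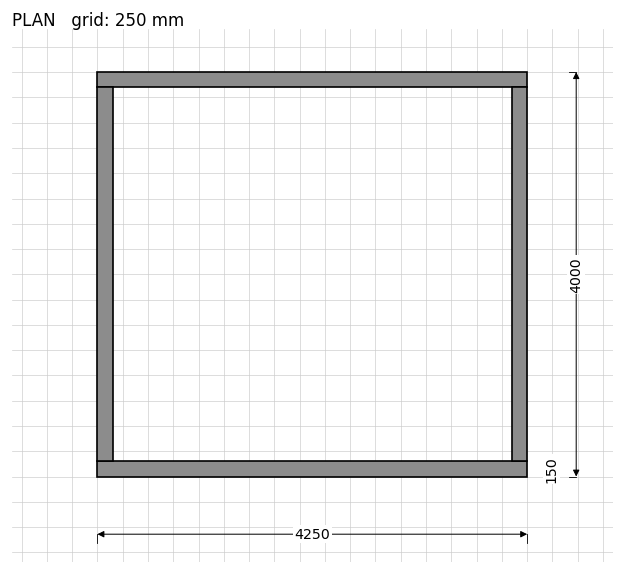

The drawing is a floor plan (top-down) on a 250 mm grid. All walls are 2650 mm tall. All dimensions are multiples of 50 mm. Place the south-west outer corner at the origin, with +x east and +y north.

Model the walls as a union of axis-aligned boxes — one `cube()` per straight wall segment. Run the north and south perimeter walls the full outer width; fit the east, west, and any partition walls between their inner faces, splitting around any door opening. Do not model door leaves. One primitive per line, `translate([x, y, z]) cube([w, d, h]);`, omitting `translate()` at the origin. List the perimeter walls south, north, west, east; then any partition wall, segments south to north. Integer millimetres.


cube([4250, 150, 2650]);
translate([0, 3850, 0]) cube([4250, 150, 2650]);
translate([0, 150, 0]) cube([150, 3700, 2650]);
translate([4100, 150, 0]) cube([150, 3700, 2650]);


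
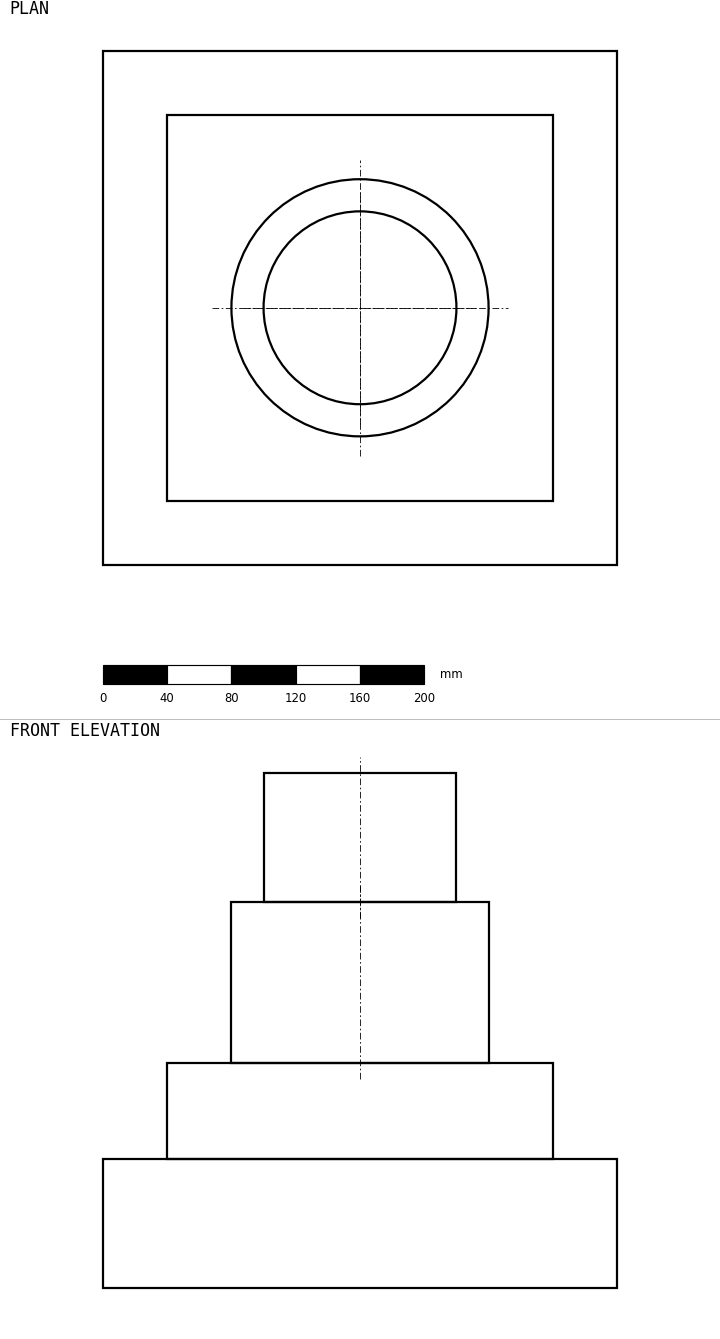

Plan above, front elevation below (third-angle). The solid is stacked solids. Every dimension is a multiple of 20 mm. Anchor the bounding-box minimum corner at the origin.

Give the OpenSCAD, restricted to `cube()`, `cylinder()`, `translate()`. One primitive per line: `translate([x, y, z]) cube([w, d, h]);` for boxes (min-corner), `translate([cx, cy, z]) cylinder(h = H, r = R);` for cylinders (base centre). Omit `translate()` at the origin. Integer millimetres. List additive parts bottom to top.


cube([320, 320, 80]);
translate([40, 40, 80]) cube([240, 240, 60]);
translate([160, 160, 140]) cylinder(h = 100, r = 80);
translate([160, 160, 240]) cylinder(h = 80, r = 60);
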